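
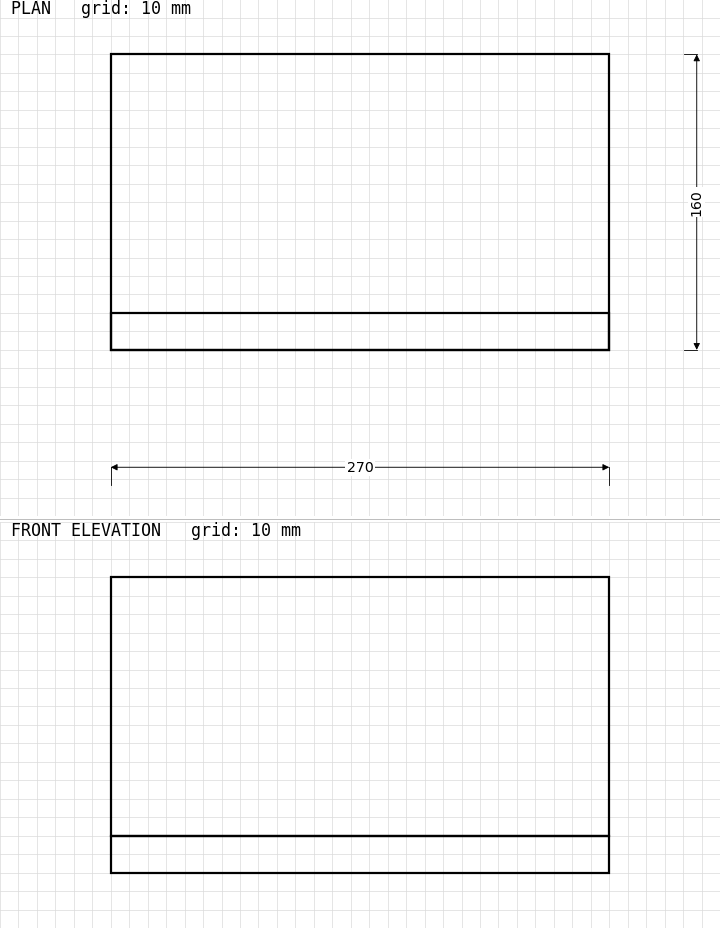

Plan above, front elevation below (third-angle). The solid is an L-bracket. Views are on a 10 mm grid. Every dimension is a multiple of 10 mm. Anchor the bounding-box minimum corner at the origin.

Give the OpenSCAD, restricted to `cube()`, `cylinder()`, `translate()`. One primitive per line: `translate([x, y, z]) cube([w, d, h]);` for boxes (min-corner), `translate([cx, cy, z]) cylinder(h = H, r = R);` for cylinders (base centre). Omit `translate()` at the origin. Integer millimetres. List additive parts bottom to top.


cube([270, 160, 20]);
translate([0, 0, 20]) cube([270, 20, 140]);


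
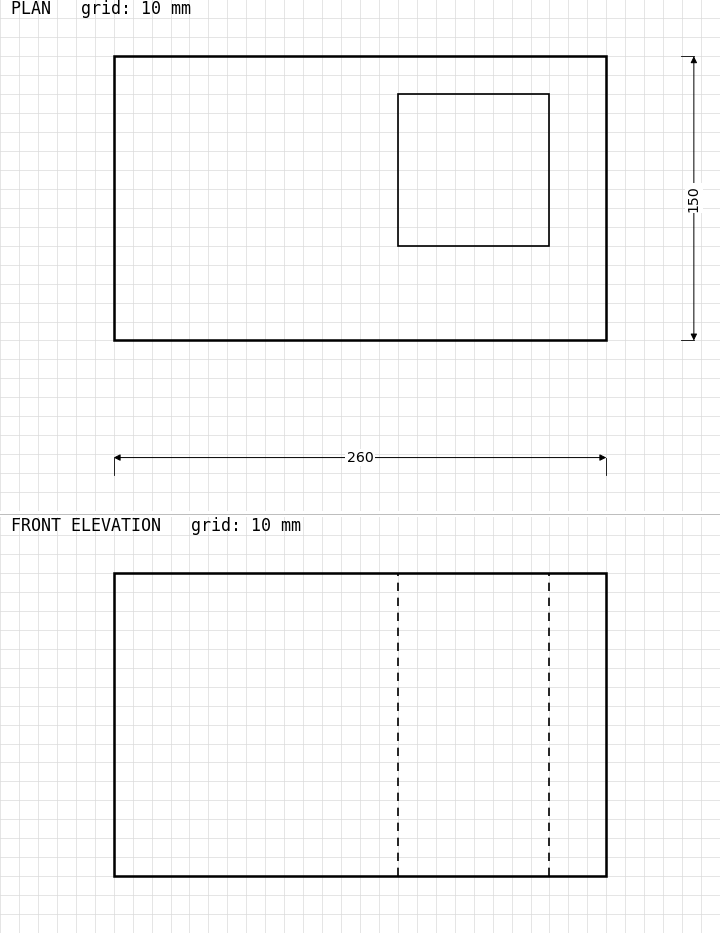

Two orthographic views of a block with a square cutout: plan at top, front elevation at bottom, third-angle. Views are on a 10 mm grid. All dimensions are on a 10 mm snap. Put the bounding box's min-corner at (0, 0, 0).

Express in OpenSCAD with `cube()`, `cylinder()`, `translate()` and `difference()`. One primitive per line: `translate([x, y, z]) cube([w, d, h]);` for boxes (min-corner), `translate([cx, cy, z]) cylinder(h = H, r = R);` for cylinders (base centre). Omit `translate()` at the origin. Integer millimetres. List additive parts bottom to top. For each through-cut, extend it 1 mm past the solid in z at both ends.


difference() {
  cube([260, 150, 160]);
  translate([150, 50, -1]) cube([80, 80, 162]);
}


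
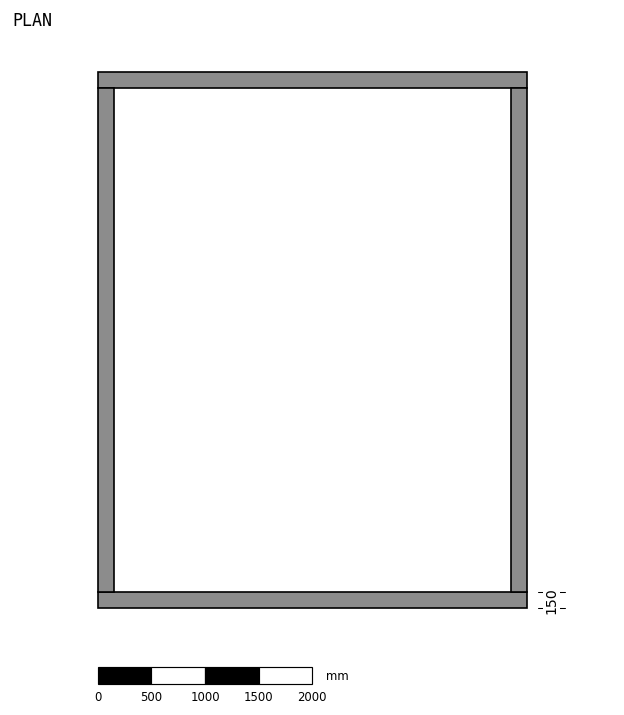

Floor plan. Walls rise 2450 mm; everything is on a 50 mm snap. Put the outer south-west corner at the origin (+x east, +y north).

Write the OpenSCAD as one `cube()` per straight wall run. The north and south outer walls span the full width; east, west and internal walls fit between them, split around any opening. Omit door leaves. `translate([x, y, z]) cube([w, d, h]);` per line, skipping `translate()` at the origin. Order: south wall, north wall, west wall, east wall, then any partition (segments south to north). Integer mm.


cube([4000, 150, 2450]);
translate([0, 4850, 0]) cube([4000, 150, 2450]);
translate([0, 150, 0]) cube([150, 4700, 2450]);
translate([3850, 150, 0]) cube([150, 4700, 2450]);


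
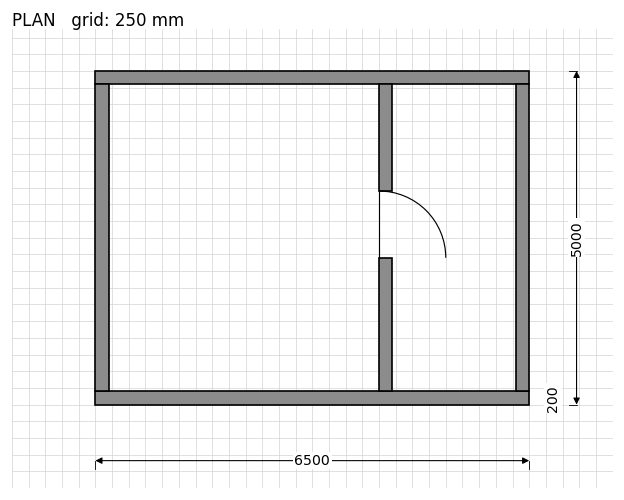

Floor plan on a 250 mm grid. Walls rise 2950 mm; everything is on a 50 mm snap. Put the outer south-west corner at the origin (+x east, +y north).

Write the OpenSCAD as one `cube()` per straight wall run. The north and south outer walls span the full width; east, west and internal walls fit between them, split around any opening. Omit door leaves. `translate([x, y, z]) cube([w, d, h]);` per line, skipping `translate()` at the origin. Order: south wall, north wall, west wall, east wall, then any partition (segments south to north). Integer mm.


cube([6500, 200, 2950]);
translate([0, 4800, 0]) cube([6500, 200, 2950]);
translate([0, 200, 0]) cube([200, 4600, 2950]);
translate([6300, 200, 0]) cube([200, 4600, 2950]);
translate([4250, 200, 0]) cube([200, 2000, 2950]);
translate([4250, 3200, 0]) cube([200, 1600, 2950]);


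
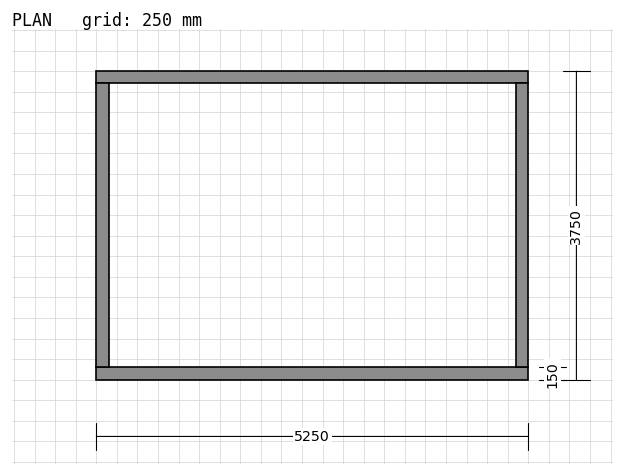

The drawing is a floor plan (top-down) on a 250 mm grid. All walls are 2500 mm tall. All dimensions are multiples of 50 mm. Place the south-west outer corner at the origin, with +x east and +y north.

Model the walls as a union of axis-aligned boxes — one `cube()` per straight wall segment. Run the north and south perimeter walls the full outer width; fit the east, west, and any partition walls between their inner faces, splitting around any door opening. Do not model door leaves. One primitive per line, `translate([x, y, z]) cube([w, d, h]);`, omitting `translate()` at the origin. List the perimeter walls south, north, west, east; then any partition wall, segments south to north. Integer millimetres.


cube([5250, 150, 2500]);
translate([0, 3600, 0]) cube([5250, 150, 2500]);
translate([0, 150, 0]) cube([150, 3450, 2500]);
translate([5100, 150, 0]) cube([150, 3450, 2500]);


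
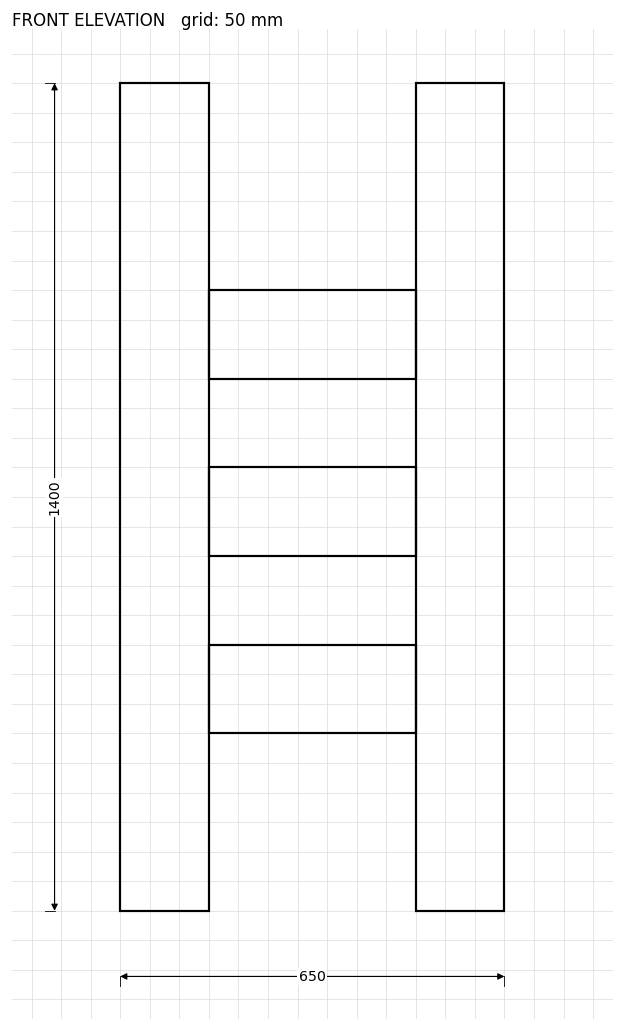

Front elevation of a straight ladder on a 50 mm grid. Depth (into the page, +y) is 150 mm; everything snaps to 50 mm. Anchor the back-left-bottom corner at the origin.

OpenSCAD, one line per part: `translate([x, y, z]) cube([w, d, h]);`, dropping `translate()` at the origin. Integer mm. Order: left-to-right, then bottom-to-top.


cube([150, 150, 1400]);
translate([150, 0, 300]) cube([350, 150, 150]);
translate([150, 0, 600]) cube([350, 150, 150]);
translate([150, 0, 900]) cube([350, 150, 150]);
translate([500, 0, 0]) cube([150, 150, 1400]);


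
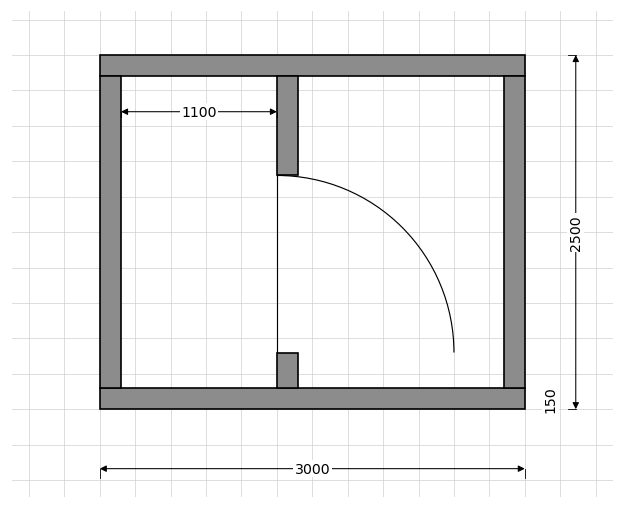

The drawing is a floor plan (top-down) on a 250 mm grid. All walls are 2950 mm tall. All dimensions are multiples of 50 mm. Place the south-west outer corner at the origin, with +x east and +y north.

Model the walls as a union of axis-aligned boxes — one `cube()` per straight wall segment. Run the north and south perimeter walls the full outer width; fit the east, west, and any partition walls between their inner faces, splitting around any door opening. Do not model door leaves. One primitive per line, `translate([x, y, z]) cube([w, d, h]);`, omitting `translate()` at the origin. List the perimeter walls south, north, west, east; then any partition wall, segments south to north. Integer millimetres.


cube([3000, 150, 2950]);
translate([0, 2350, 0]) cube([3000, 150, 2950]);
translate([0, 150, 0]) cube([150, 2200, 2950]);
translate([2850, 150, 0]) cube([150, 2200, 2950]);
translate([1250, 150, 0]) cube([150, 250, 2950]);
translate([1250, 1650, 0]) cube([150, 700, 2950]);


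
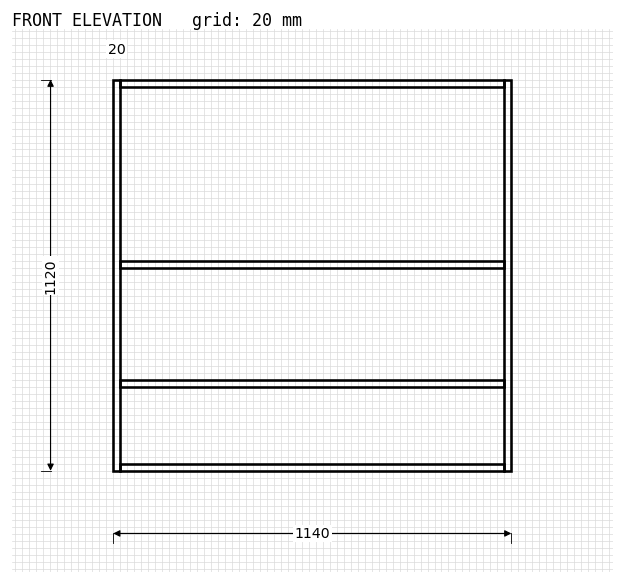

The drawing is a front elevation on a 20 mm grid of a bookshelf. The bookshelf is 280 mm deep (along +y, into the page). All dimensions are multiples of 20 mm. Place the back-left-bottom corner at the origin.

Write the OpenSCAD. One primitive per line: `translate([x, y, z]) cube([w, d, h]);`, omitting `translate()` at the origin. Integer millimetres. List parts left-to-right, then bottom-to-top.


cube([20, 280, 1120]);
translate([20, 0, 0]) cube([1100, 280, 20]);
translate([20, 0, 240]) cube([1100, 280, 20]);
translate([20, 0, 580]) cube([1100, 280, 20]);
translate([20, 0, 1100]) cube([1100, 280, 20]);
translate([1120, 0, 0]) cube([20, 280, 1120]);


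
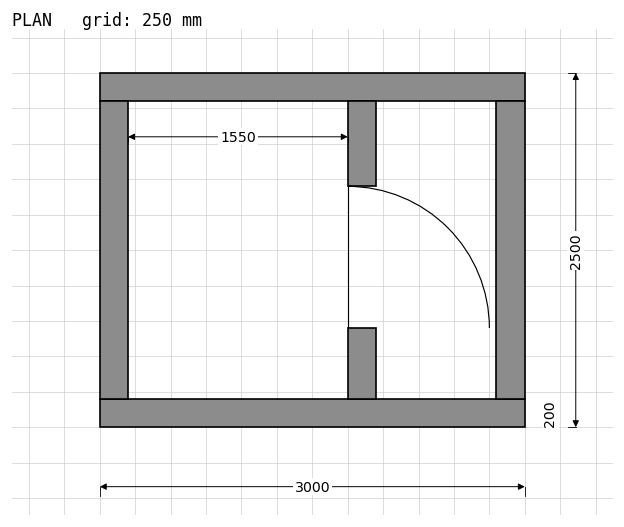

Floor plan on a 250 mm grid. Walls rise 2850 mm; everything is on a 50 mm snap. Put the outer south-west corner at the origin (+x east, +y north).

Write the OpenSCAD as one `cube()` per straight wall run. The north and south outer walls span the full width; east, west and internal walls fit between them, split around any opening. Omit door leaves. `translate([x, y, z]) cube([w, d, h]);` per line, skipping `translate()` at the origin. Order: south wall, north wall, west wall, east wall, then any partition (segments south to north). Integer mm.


cube([3000, 200, 2850]);
translate([0, 2300, 0]) cube([3000, 200, 2850]);
translate([0, 200, 0]) cube([200, 2100, 2850]);
translate([2800, 200, 0]) cube([200, 2100, 2850]);
translate([1750, 200, 0]) cube([200, 500, 2850]);
translate([1750, 1700, 0]) cube([200, 600, 2850]);


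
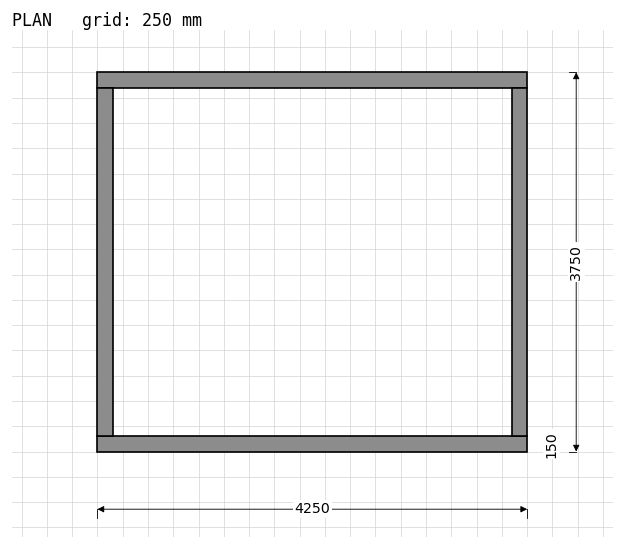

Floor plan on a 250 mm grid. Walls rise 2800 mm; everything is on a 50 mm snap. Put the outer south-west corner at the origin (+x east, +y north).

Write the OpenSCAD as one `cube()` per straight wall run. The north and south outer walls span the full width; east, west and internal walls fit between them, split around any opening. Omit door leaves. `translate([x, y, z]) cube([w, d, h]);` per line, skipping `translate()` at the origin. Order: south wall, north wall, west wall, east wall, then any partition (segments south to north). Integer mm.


cube([4250, 150, 2800]);
translate([0, 3600, 0]) cube([4250, 150, 2800]);
translate([0, 150, 0]) cube([150, 3450, 2800]);
translate([4100, 150, 0]) cube([150, 3450, 2800]);


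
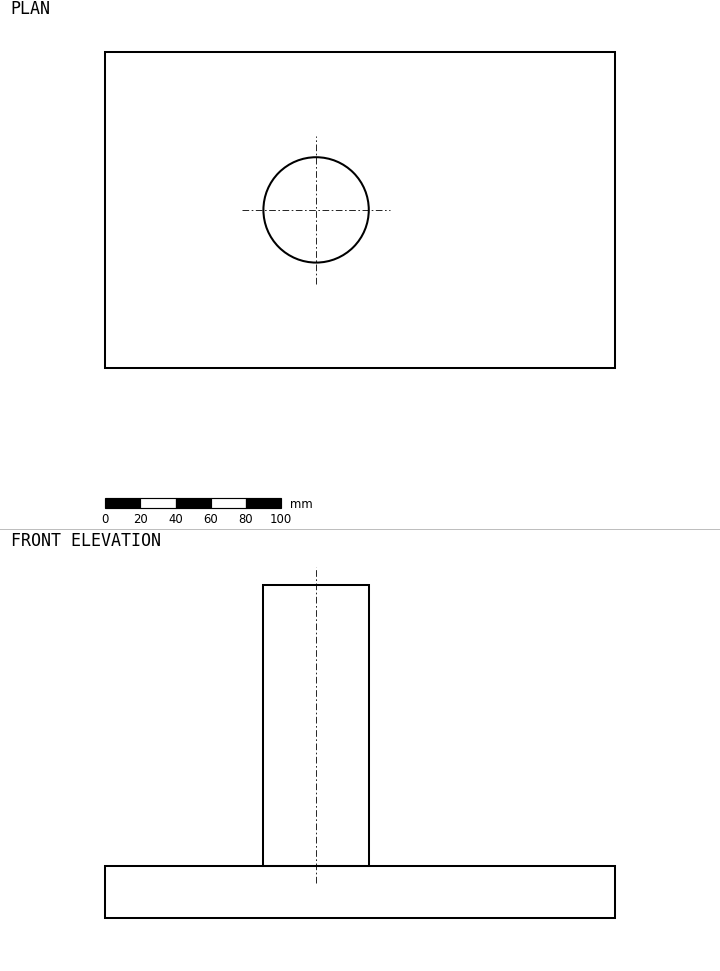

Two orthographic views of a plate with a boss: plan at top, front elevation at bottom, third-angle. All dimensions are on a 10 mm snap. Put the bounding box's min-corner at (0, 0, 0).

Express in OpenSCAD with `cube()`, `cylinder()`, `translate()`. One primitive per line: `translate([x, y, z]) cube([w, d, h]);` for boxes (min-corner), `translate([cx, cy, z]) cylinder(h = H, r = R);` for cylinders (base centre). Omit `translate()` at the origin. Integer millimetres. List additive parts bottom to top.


cube([290, 180, 30]);
translate([120, 90, 30]) cylinder(h = 160, r = 30);


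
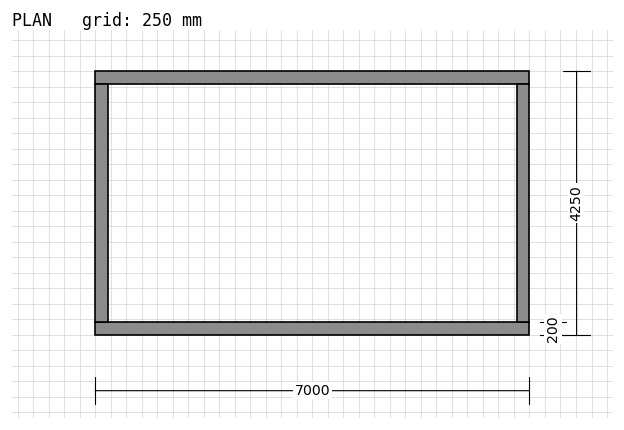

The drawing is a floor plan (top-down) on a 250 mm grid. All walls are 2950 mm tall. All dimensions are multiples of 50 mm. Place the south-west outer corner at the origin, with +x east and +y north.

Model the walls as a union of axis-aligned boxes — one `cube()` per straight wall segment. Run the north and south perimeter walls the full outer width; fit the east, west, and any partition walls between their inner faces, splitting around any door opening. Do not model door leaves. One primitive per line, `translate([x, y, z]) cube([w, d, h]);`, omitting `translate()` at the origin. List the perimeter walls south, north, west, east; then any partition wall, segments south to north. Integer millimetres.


cube([7000, 200, 2950]);
translate([0, 4050, 0]) cube([7000, 200, 2950]);
translate([0, 200, 0]) cube([200, 3850, 2950]);
translate([6800, 200, 0]) cube([200, 3850, 2950]);


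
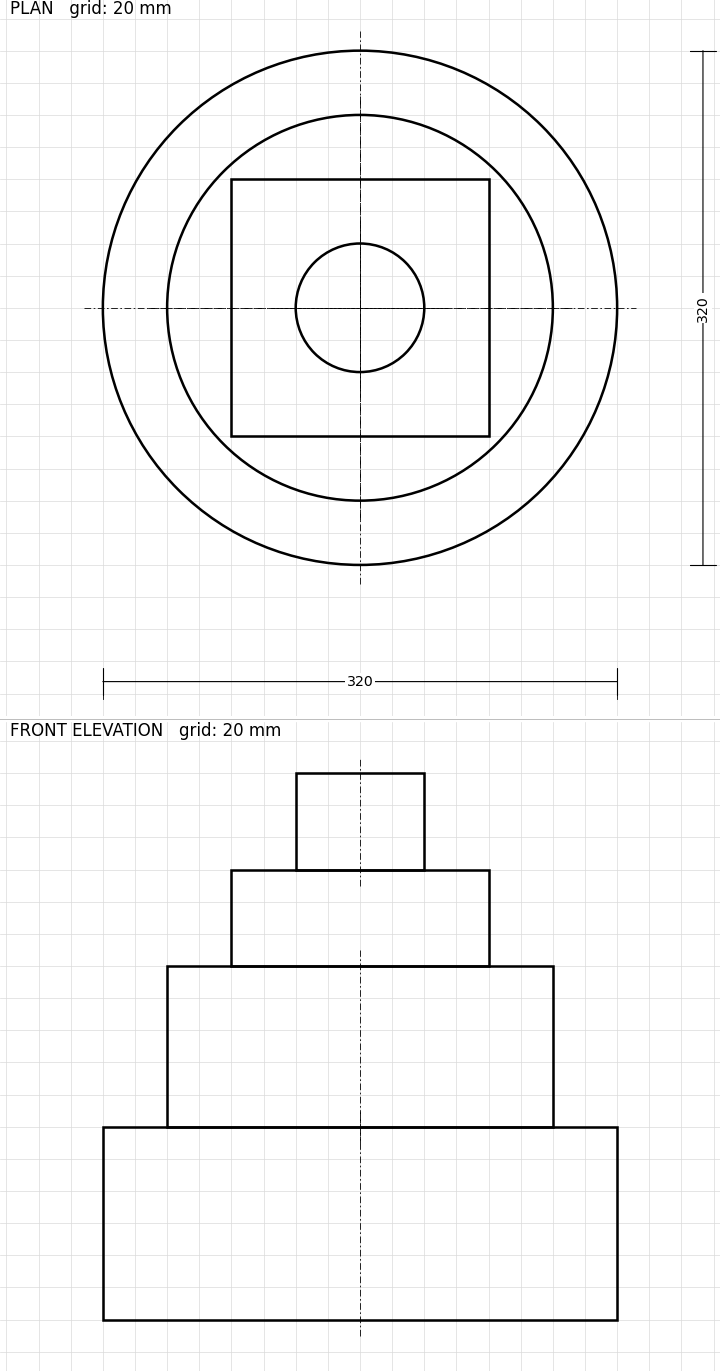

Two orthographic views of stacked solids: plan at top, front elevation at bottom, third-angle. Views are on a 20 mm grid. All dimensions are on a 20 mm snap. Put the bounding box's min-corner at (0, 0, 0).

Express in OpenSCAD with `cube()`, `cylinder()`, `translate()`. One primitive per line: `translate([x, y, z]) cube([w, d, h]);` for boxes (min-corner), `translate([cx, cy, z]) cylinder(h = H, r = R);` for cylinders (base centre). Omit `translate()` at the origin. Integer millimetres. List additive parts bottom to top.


translate([160, 160, 0]) cylinder(h = 120, r = 160);
translate([160, 160, 120]) cylinder(h = 100, r = 120);
translate([80, 80, 220]) cube([160, 160, 60]);
translate([160, 160, 280]) cylinder(h = 60, r = 40);


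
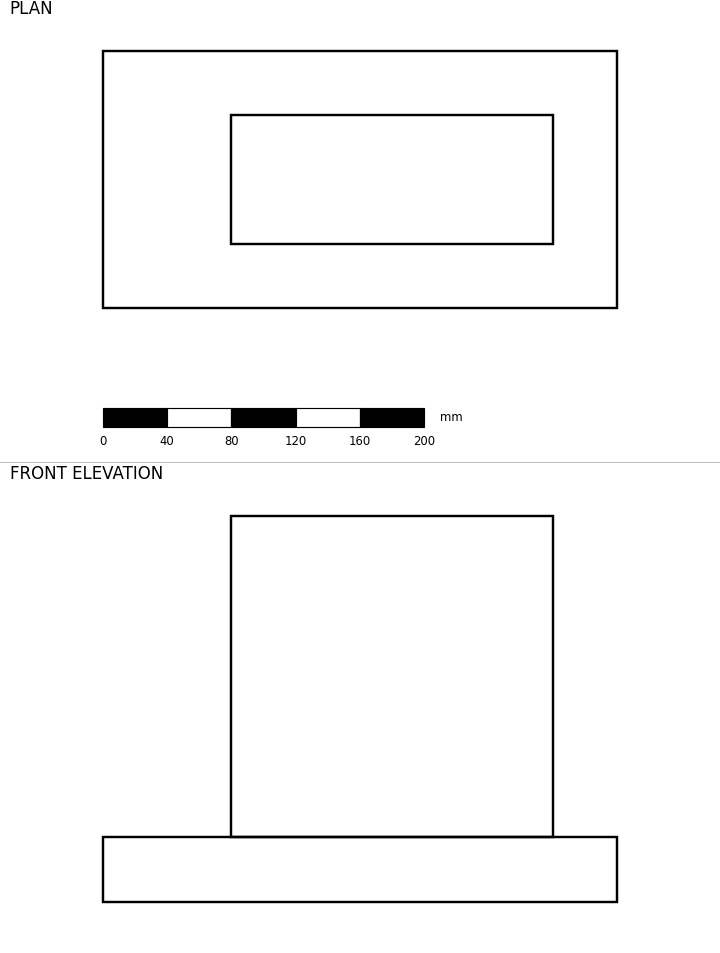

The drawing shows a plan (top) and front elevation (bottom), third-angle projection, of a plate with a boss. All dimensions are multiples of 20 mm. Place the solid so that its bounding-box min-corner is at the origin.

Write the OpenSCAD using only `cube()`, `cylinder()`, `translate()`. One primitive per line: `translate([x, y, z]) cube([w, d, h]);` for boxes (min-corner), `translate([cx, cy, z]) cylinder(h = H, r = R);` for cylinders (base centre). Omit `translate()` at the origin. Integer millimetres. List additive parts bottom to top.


cube([320, 160, 40]);
translate([80, 40, 40]) cube([200, 80, 200]);


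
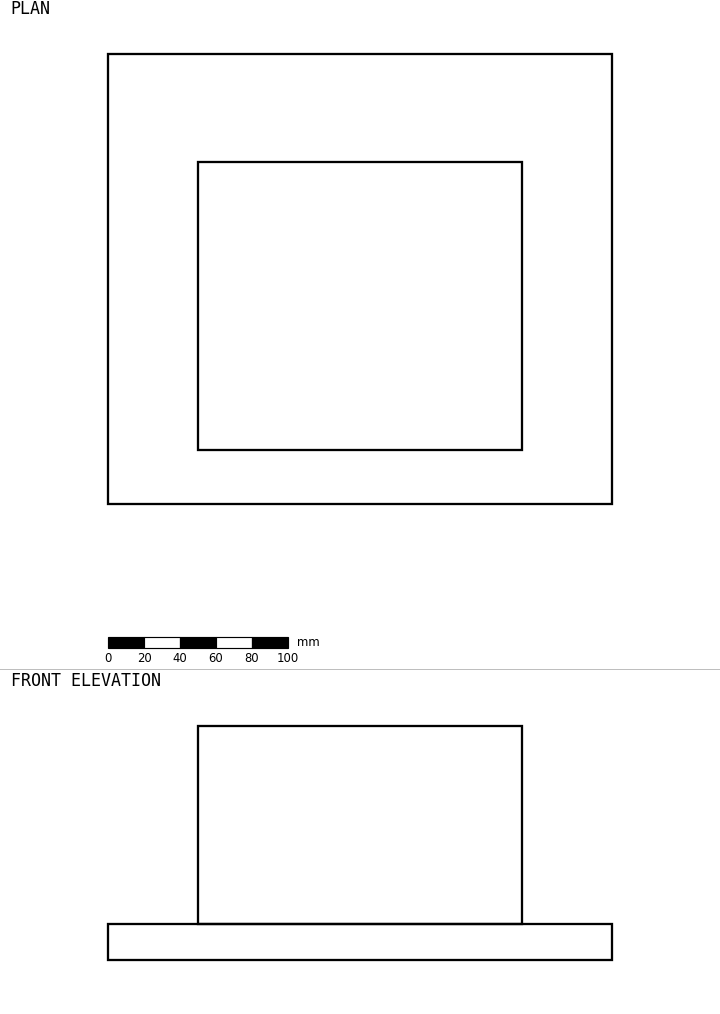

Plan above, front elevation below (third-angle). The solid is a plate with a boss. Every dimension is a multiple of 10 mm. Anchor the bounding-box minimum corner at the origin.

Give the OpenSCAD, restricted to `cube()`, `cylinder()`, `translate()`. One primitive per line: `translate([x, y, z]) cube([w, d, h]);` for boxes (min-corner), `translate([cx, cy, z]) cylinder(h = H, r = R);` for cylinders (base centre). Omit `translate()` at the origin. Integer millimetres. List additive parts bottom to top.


cube([280, 250, 20]);
translate([50, 30, 20]) cube([180, 160, 110]);


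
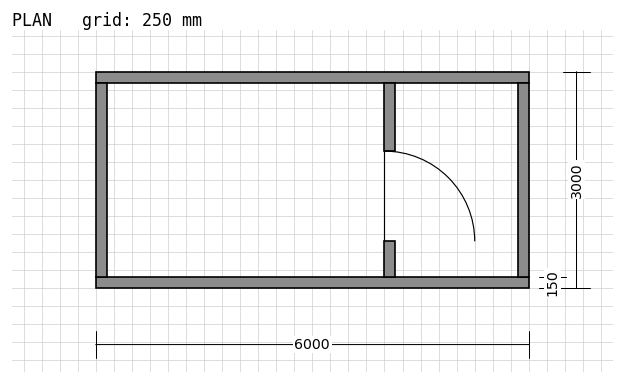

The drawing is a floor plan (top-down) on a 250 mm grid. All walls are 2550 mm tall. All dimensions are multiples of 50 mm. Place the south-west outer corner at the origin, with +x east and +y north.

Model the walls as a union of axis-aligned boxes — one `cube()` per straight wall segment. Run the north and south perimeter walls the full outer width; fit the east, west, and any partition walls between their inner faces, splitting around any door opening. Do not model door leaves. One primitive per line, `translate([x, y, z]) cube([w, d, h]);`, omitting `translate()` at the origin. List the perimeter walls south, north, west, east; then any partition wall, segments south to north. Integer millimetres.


cube([6000, 150, 2550]);
translate([0, 2850, 0]) cube([6000, 150, 2550]);
translate([0, 150, 0]) cube([150, 2700, 2550]);
translate([5850, 150, 0]) cube([150, 2700, 2550]);
translate([4000, 150, 0]) cube([150, 500, 2550]);
translate([4000, 1900, 0]) cube([150, 950, 2550]);


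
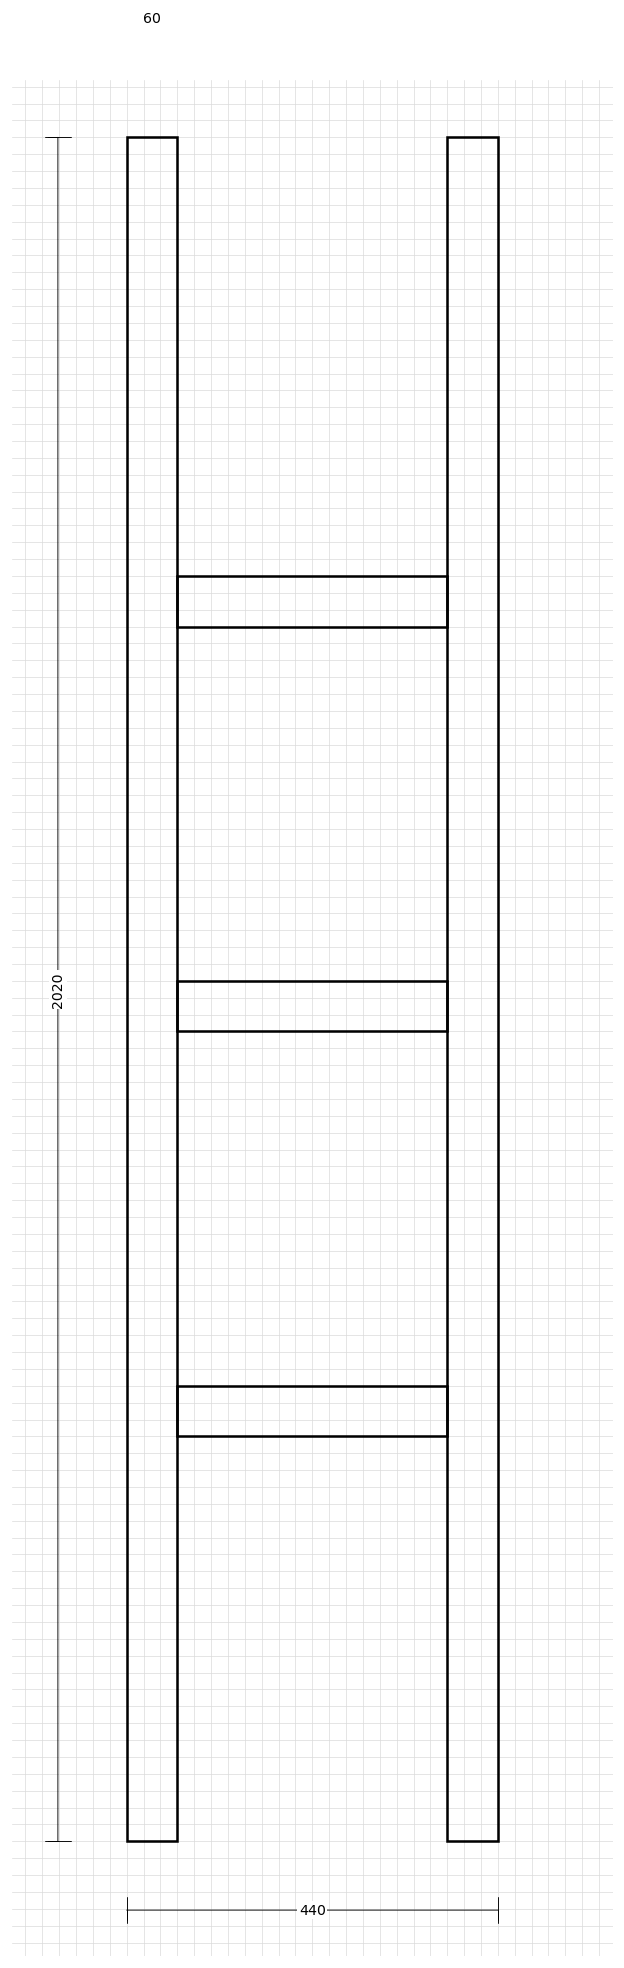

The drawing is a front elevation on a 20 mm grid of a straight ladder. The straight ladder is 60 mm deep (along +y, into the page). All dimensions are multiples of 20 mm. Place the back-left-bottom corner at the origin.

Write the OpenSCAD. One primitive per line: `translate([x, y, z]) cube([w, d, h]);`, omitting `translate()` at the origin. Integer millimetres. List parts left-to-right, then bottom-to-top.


cube([60, 60, 2020]);
translate([60, 0, 480]) cube([320, 60, 60]);
translate([60, 0, 960]) cube([320, 60, 60]);
translate([60, 0, 1440]) cube([320, 60, 60]);
translate([380, 0, 0]) cube([60, 60, 2020]);


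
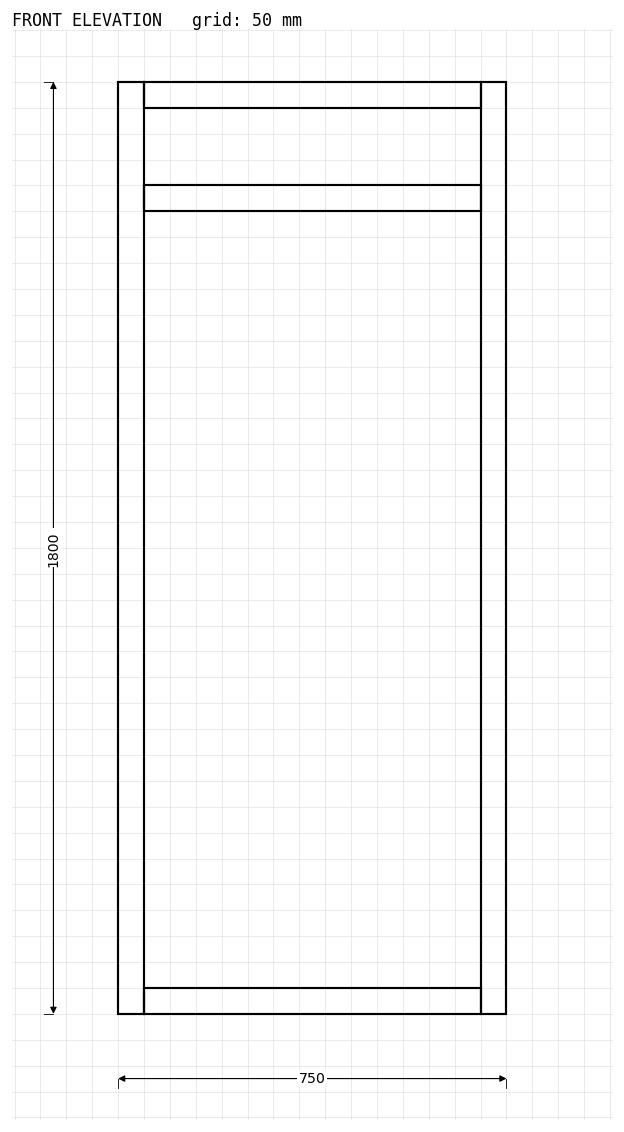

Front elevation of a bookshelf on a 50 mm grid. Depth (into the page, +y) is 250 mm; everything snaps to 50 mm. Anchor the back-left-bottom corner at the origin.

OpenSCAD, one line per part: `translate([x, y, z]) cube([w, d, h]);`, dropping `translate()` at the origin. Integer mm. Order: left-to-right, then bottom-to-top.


cube([50, 250, 1800]);
translate([50, 0, 0]) cube([650, 250, 50]);
translate([50, 0, 1550]) cube([650, 250, 50]);
translate([50, 0, 1750]) cube([650, 250, 50]);
translate([700, 0, 0]) cube([50, 250, 1800]);


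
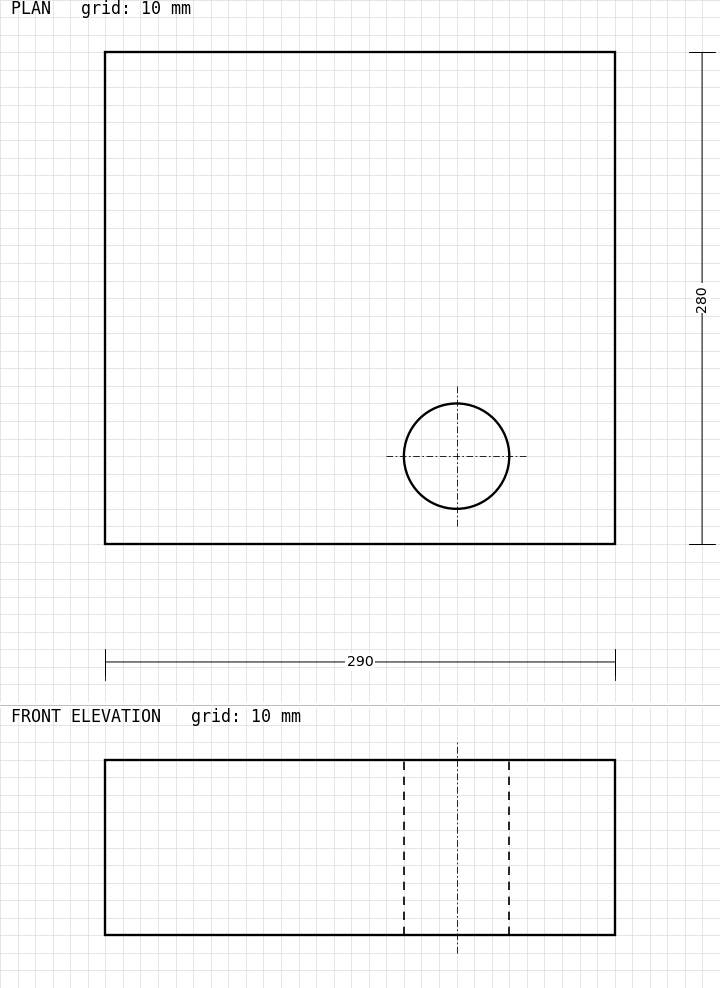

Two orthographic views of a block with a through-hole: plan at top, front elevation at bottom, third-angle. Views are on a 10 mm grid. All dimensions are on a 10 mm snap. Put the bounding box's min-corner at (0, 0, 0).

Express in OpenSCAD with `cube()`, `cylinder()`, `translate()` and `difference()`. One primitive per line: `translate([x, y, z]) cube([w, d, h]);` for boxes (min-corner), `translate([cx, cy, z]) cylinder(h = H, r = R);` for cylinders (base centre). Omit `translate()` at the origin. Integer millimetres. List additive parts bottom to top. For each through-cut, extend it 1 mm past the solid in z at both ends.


difference() {
  cube([290, 280, 100]);
  translate([200, 50, -1]) cylinder(h = 102, r = 30);
}


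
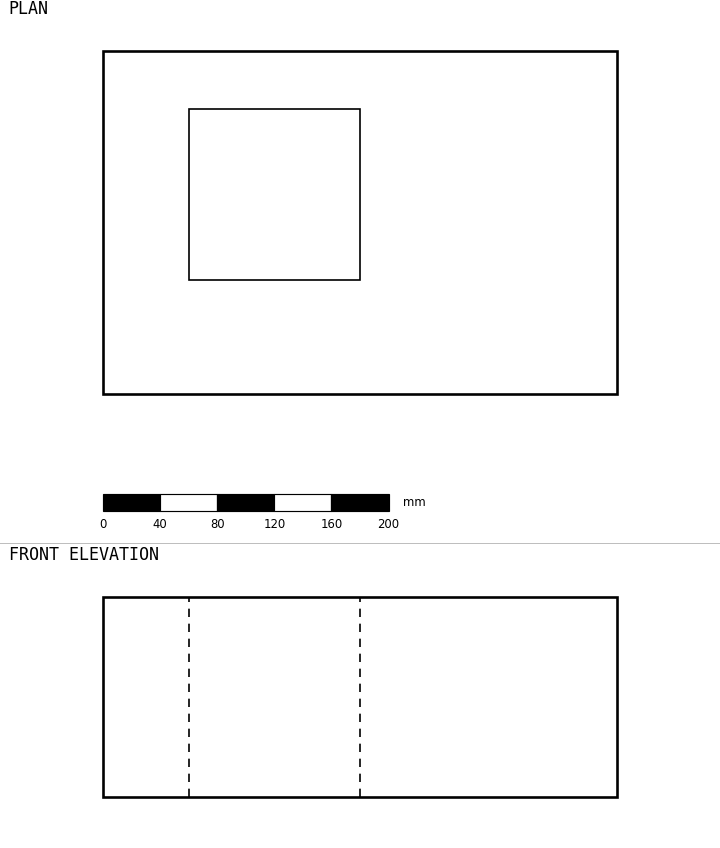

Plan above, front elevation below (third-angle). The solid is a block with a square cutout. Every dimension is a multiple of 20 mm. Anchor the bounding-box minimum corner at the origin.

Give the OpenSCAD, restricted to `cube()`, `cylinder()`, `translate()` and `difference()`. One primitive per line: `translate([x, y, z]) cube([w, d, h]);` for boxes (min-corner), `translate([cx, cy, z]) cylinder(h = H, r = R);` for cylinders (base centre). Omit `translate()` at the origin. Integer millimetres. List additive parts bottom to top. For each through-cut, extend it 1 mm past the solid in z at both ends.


difference() {
  cube([360, 240, 140]);
  translate([60, 80, -1]) cube([120, 120, 142]);
}


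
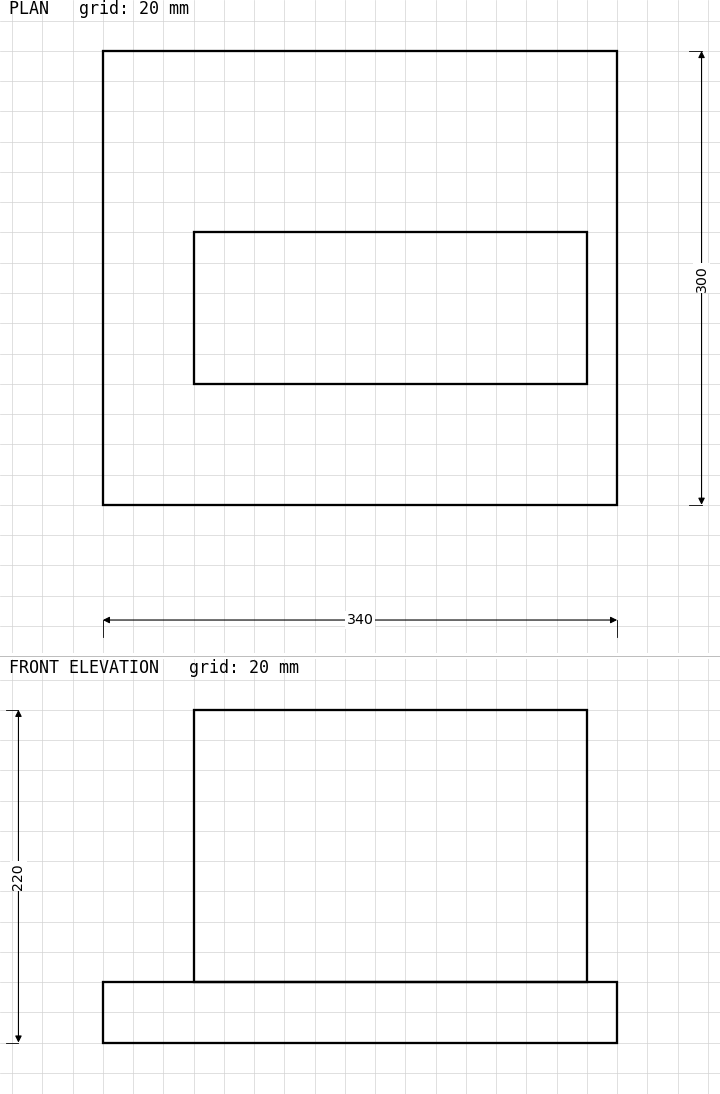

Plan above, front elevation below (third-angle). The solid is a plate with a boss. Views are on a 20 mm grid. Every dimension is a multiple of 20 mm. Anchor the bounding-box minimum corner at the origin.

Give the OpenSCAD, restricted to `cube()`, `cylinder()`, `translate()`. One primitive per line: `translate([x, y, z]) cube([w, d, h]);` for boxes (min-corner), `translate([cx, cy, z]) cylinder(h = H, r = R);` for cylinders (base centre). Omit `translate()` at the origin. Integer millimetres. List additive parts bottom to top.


cube([340, 300, 40]);
translate([60, 80, 40]) cube([260, 100, 180]);


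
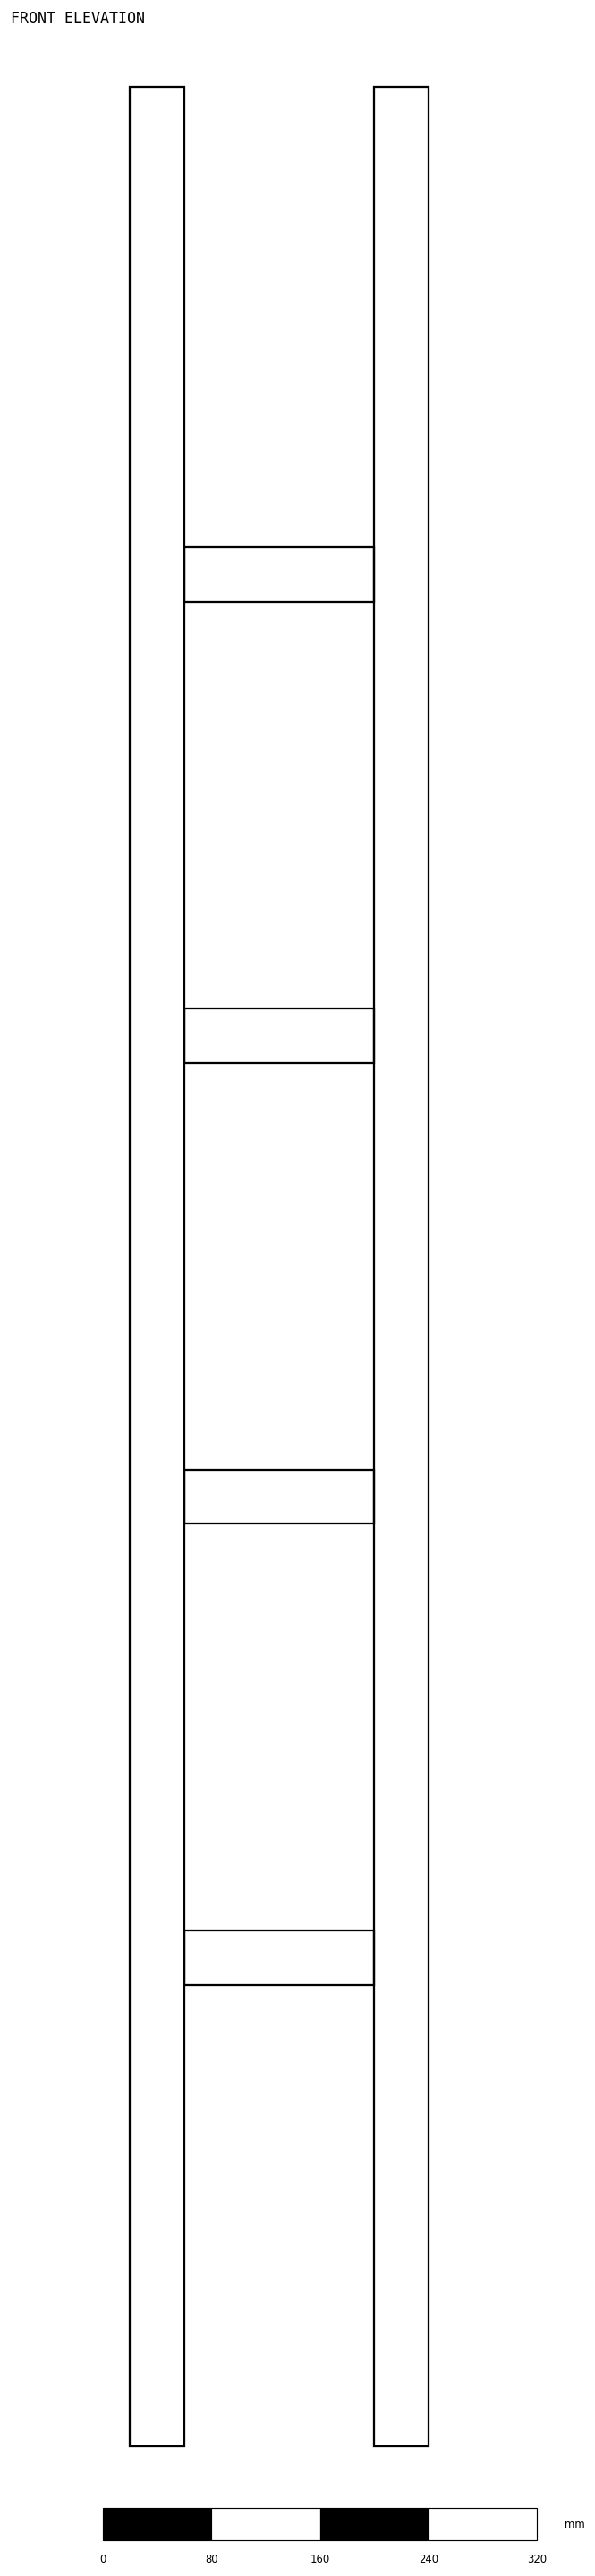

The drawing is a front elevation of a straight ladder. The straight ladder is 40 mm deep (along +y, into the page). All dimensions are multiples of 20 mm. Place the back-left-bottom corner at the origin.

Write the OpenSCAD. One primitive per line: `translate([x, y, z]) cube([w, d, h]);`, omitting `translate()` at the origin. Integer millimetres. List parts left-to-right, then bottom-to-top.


cube([40, 40, 1740]);
translate([40, 0, 340]) cube([140, 40, 40]);
translate([40, 0, 680]) cube([140, 40, 40]);
translate([40, 0, 1020]) cube([140, 40, 40]);
translate([40, 0, 1360]) cube([140, 40, 40]);
translate([180, 0, 0]) cube([40, 40, 1740]);


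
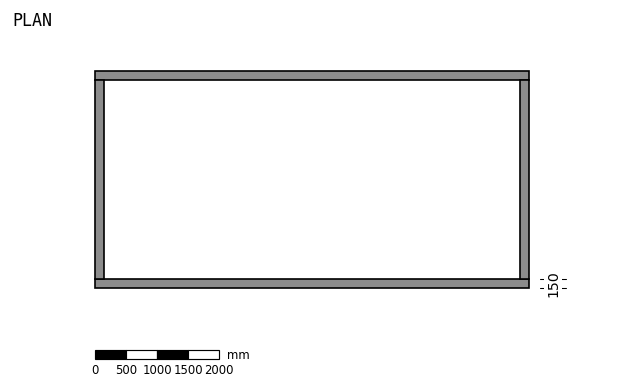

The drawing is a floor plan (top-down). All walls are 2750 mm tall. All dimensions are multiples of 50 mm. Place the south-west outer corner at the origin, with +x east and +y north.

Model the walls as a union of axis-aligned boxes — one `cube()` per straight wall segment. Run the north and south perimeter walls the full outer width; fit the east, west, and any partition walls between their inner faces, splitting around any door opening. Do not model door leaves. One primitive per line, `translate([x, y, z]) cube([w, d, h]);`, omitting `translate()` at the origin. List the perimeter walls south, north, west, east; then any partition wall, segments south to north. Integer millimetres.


cube([7000, 150, 2750]);
translate([0, 3350, 0]) cube([7000, 150, 2750]);
translate([0, 150, 0]) cube([150, 3200, 2750]);
translate([6850, 150, 0]) cube([150, 3200, 2750]);


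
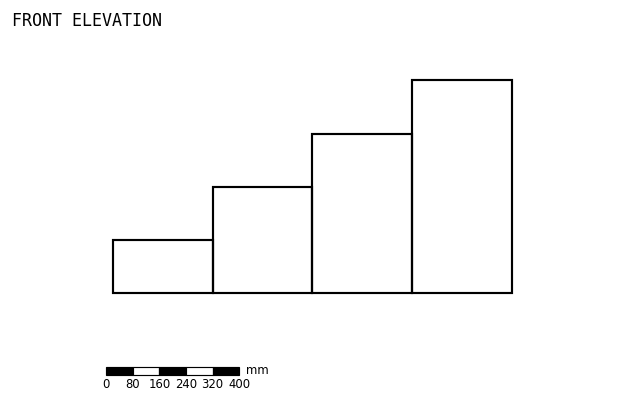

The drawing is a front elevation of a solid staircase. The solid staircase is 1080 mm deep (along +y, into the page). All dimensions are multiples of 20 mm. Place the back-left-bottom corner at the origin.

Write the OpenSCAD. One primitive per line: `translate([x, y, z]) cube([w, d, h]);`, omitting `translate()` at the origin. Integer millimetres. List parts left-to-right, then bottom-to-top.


cube([300, 1080, 160]);
translate([300, 0, 0]) cube([300, 1080, 320]);
translate([600, 0, 0]) cube([300, 1080, 480]);
translate([900, 0, 0]) cube([300, 1080, 640]);


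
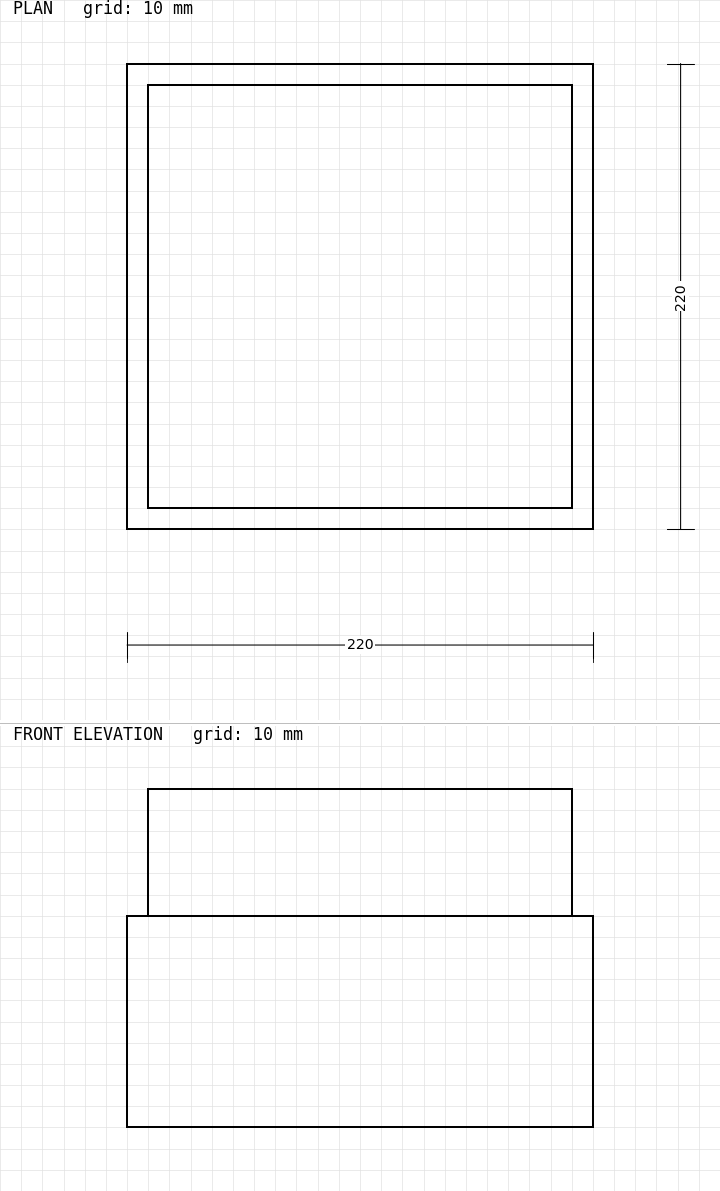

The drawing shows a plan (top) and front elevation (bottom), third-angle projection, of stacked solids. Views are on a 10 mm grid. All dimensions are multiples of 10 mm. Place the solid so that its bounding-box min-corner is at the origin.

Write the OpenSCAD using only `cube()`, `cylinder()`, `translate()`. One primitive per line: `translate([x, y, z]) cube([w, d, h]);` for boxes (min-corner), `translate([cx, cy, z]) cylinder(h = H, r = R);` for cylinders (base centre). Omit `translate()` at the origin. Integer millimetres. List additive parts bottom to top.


cube([220, 220, 100]);
translate([10, 10, 100]) cube([200, 200, 60]);


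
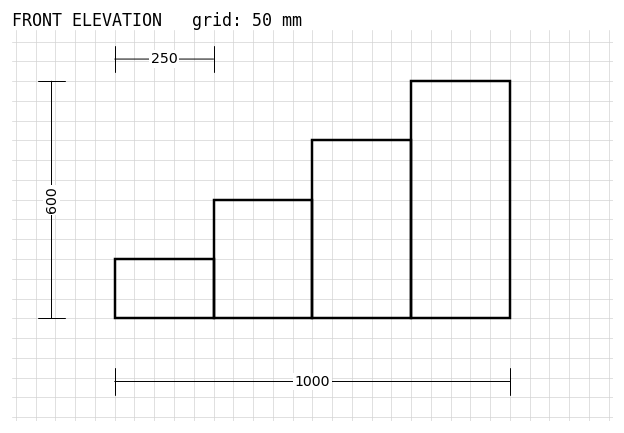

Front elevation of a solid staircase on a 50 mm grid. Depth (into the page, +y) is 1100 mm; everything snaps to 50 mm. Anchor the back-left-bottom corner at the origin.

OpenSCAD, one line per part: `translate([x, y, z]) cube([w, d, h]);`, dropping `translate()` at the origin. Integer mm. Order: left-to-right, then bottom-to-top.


cube([250, 1100, 150]);
translate([250, 0, 0]) cube([250, 1100, 300]);
translate([500, 0, 0]) cube([250, 1100, 450]);
translate([750, 0, 0]) cube([250, 1100, 600]);


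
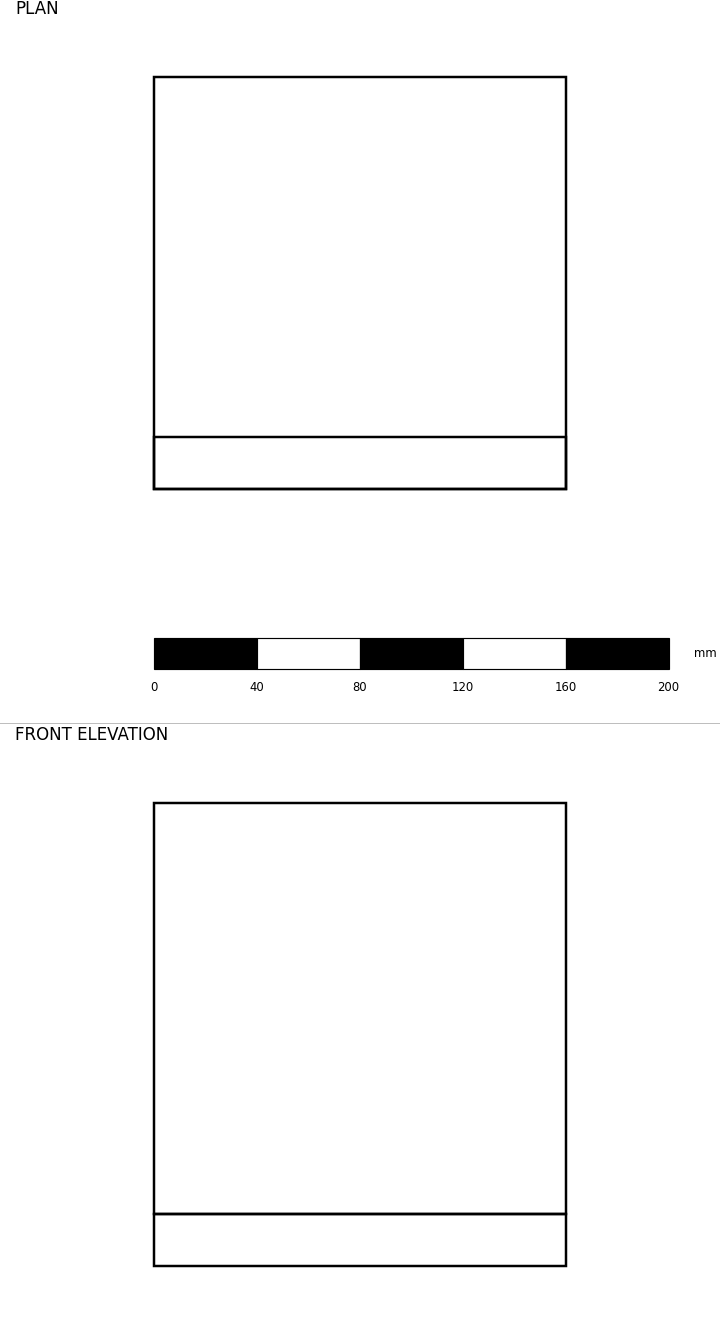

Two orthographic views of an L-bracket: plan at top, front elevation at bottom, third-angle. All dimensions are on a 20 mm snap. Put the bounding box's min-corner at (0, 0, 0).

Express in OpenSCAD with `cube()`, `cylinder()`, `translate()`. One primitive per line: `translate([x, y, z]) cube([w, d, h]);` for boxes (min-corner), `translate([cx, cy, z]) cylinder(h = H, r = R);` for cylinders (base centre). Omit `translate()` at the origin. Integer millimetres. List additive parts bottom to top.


cube([160, 160, 20]);
translate([0, 0, 20]) cube([160, 20, 160]);


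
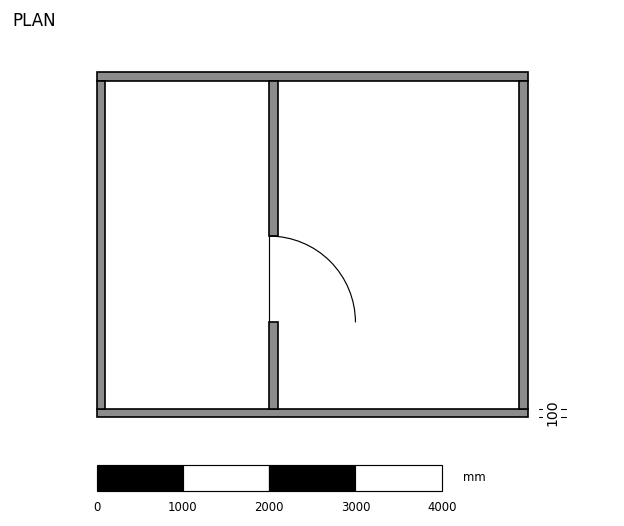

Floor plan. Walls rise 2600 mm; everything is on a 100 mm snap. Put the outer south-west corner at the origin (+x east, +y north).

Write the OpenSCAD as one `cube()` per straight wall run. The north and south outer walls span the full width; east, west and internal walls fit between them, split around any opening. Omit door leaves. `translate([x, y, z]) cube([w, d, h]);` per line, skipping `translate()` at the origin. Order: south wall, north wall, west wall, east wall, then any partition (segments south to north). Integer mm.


cube([5000, 100, 2600]);
translate([0, 3900, 0]) cube([5000, 100, 2600]);
translate([0, 100, 0]) cube([100, 3800, 2600]);
translate([4900, 100, 0]) cube([100, 3800, 2600]);
translate([2000, 100, 0]) cube([100, 1000, 2600]);
translate([2000, 2100, 0]) cube([100, 1800, 2600]);


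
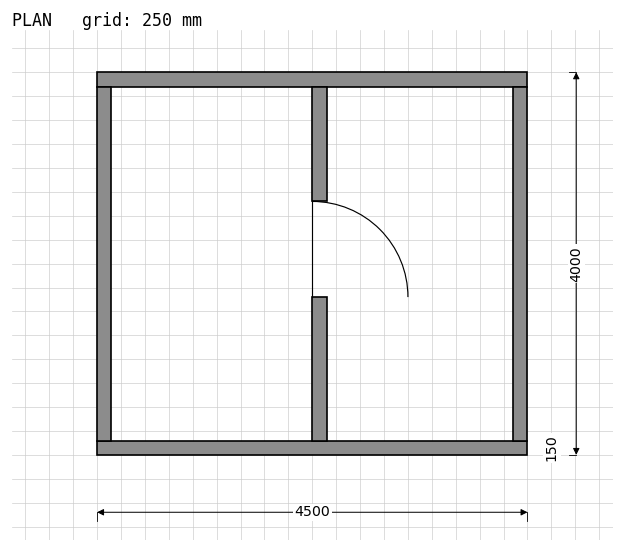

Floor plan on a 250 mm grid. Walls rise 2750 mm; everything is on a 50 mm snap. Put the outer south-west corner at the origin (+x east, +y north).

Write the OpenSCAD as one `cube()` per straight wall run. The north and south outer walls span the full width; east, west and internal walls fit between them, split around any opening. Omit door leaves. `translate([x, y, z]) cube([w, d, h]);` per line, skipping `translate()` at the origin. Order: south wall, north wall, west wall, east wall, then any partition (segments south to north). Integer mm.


cube([4500, 150, 2750]);
translate([0, 3850, 0]) cube([4500, 150, 2750]);
translate([0, 150, 0]) cube([150, 3700, 2750]);
translate([4350, 150, 0]) cube([150, 3700, 2750]);
translate([2250, 150, 0]) cube([150, 1500, 2750]);
translate([2250, 2650, 0]) cube([150, 1200, 2750]);


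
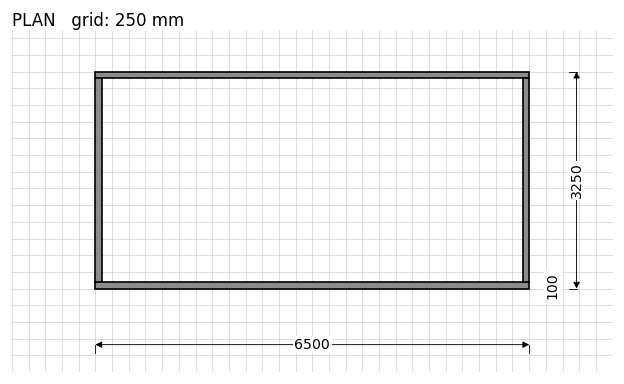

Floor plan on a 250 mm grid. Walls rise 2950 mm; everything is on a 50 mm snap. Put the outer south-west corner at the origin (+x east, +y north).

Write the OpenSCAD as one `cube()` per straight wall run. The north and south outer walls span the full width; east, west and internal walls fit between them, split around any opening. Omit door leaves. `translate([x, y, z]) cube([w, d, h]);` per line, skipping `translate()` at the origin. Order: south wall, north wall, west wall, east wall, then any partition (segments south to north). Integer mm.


cube([6500, 100, 2950]);
translate([0, 3150, 0]) cube([6500, 100, 2950]);
translate([0, 100, 0]) cube([100, 3050, 2950]);
translate([6400, 100, 0]) cube([100, 3050, 2950]);


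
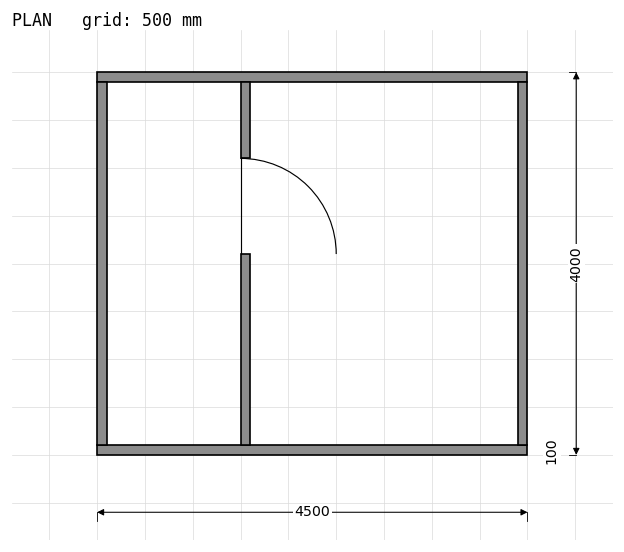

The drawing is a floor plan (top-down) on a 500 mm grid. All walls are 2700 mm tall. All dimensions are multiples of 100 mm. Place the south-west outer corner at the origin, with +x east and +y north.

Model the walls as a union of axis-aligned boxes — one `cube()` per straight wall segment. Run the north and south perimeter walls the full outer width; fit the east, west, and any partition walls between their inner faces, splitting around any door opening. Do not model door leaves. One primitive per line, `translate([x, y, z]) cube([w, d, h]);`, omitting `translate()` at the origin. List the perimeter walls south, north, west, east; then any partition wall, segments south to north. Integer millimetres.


cube([4500, 100, 2700]);
translate([0, 3900, 0]) cube([4500, 100, 2700]);
translate([0, 100, 0]) cube([100, 3800, 2700]);
translate([4400, 100, 0]) cube([100, 3800, 2700]);
translate([1500, 100, 0]) cube([100, 2000, 2700]);
translate([1500, 3100, 0]) cube([100, 800, 2700]);


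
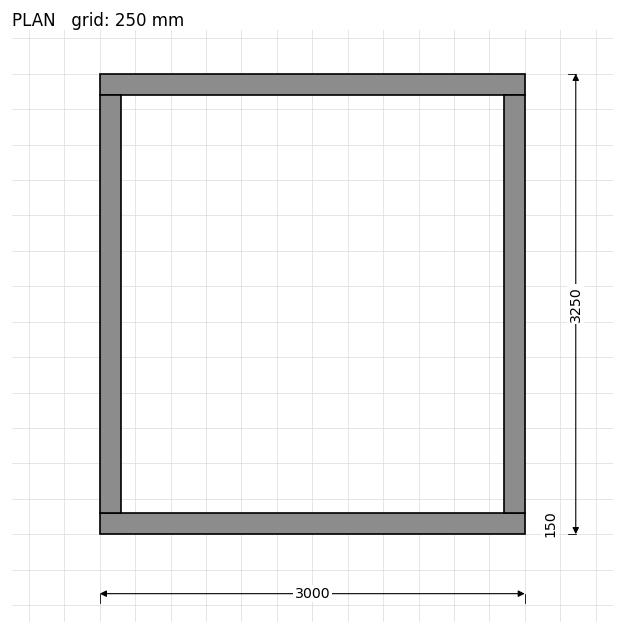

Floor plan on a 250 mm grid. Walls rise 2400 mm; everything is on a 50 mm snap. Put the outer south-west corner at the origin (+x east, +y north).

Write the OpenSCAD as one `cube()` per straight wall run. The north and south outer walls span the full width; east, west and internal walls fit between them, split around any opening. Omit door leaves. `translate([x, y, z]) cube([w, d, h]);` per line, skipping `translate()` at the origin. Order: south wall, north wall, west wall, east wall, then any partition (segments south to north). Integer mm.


cube([3000, 150, 2400]);
translate([0, 3100, 0]) cube([3000, 150, 2400]);
translate([0, 150, 0]) cube([150, 2950, 2400]);
translate([2850, 150, 0]) cube([150, 2950, 2400]);


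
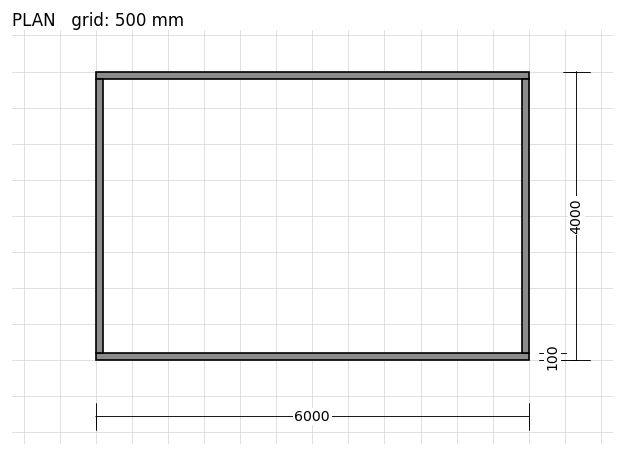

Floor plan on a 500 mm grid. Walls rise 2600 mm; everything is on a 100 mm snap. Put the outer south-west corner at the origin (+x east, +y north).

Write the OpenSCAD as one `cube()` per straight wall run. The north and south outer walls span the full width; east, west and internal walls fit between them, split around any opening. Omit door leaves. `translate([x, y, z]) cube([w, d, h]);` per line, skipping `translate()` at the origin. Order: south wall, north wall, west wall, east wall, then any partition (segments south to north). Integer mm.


cube([6000, 100, 2600]);
translate([0, 3900, 0]) cube([6000, 100, 2600]);
translate([0, 100, 0]) cube([100, 3800, 2600]);
translate([5900, 100, 0]) cube([100, 3800, 2600]);


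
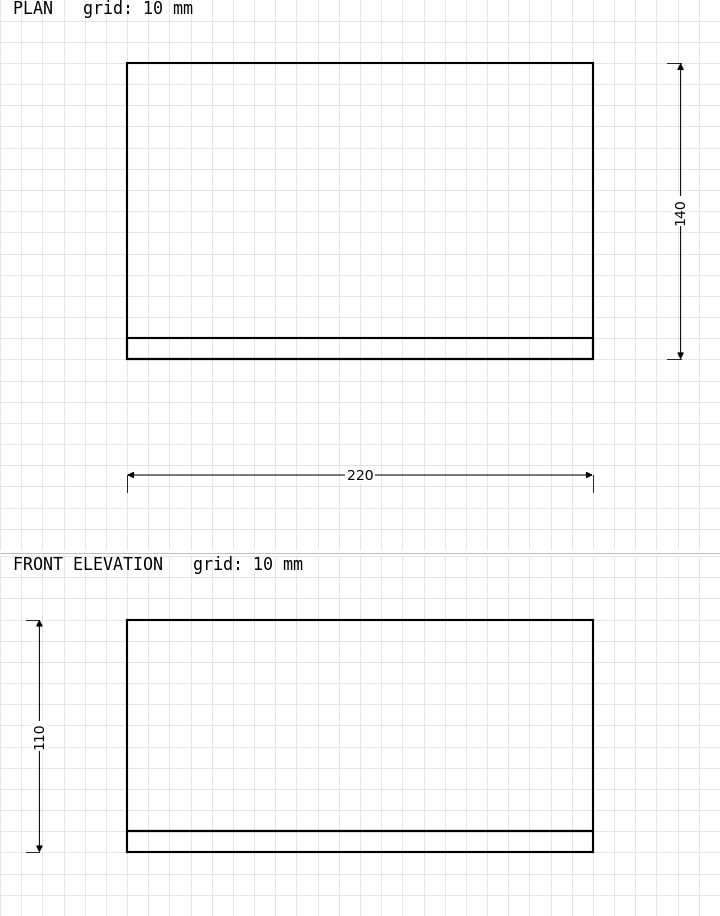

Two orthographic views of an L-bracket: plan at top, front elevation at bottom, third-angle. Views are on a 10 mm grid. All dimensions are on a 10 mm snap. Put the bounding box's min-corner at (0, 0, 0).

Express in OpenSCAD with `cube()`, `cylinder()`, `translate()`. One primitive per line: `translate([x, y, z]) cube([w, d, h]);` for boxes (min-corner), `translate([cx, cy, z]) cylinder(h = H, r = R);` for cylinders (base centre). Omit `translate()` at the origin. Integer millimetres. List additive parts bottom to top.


cube([220, 140, 10]);
translate([0, 0, 10]) cube([220, 10, 100]);


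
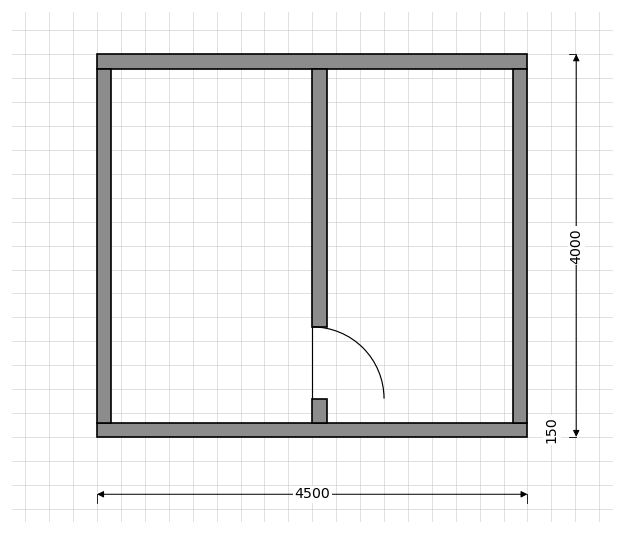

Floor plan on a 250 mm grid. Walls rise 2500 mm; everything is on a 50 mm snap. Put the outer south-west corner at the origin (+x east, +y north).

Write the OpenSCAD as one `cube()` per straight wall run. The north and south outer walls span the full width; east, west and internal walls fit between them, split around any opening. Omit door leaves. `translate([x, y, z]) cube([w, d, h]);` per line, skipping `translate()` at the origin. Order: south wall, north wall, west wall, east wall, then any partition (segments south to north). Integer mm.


cube([4500, 150, 2500]);
translate([0, 3850, 0]) cube([4500, 150, 2500]);
translate([0, 150, 0]) cube([150, 3700, 2500]);
translate([4350, 150, 0]) cube([150, 3700, 2500]);
translate([2250, 150, 0]) cube([150, 250, 2500]);
translate([2250, 1150, 0]) cube([150, 2700, 2500]);


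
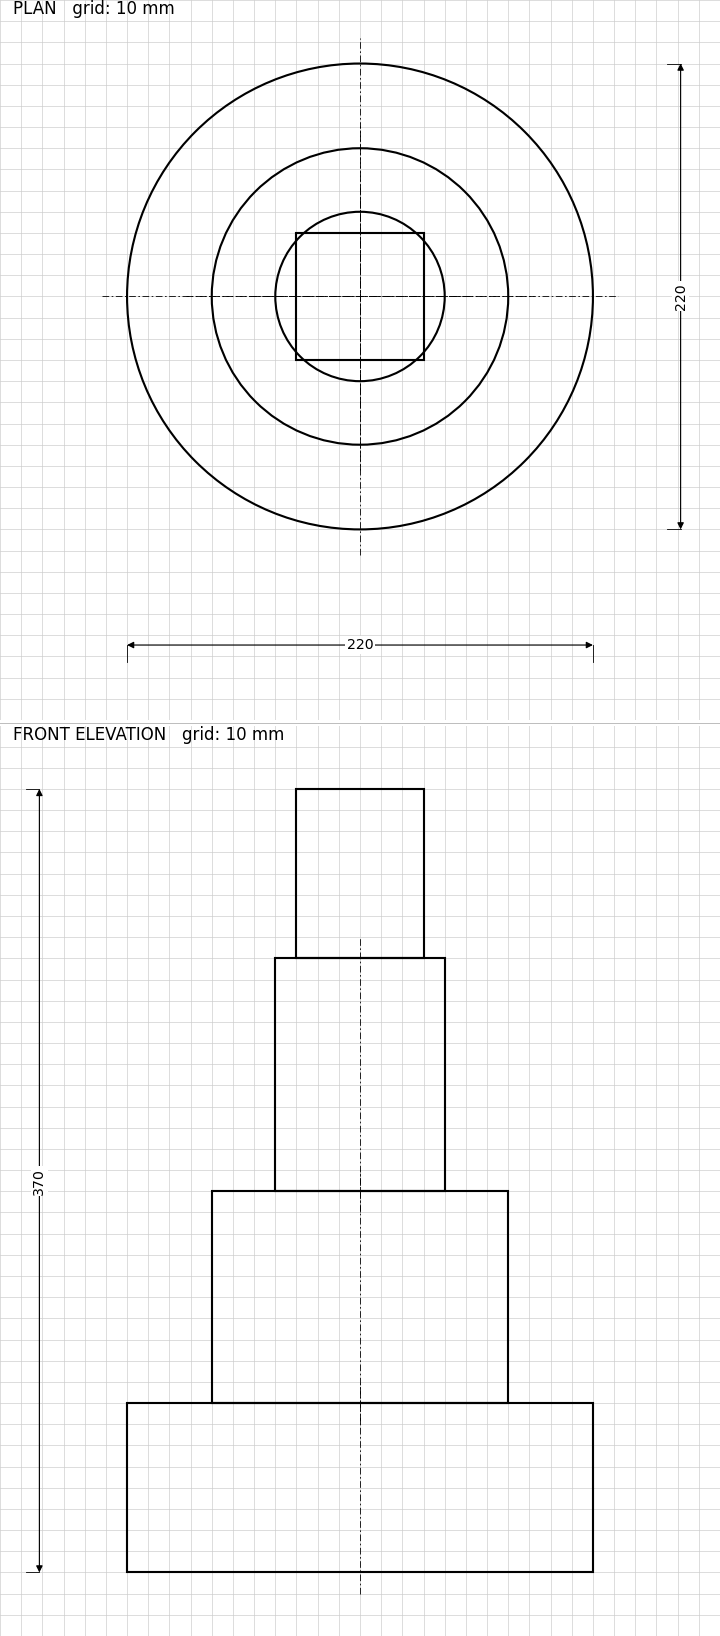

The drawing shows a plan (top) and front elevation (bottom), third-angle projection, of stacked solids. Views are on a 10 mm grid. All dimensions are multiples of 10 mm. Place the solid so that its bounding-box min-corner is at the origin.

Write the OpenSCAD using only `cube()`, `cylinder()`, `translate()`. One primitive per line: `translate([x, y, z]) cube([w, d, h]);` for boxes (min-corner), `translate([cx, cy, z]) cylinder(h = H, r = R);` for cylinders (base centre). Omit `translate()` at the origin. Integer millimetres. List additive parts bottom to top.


translate([110, 110, 0]) cylinder(h = 80, r = 110);
translate([110, 110, 80]) cylinder(h = 100, r = 70);
translate([110, 110, 180]) cylinder(h = 110, r = 40);
translate([80, 80, 290]) cube([60, 60, 80]);


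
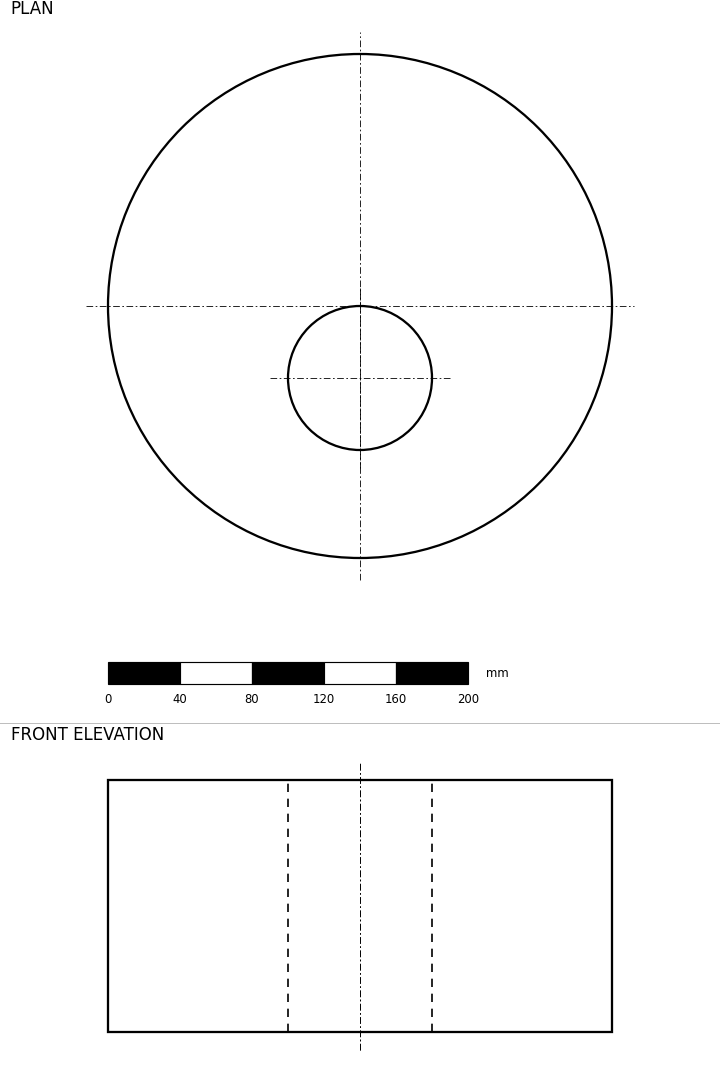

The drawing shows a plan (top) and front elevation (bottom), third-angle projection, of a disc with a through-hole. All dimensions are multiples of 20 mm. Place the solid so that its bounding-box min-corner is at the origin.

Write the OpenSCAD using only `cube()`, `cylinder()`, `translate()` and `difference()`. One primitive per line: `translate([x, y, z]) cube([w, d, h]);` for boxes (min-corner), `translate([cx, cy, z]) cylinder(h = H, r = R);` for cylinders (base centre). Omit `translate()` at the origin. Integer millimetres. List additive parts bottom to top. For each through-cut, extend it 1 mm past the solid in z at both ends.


difference() {
  translate([140, 140, 0]) cylinder(h = 140, r = 140);
  translate([140, 100, -1]) cylinder(h = 142, r = 40);
}


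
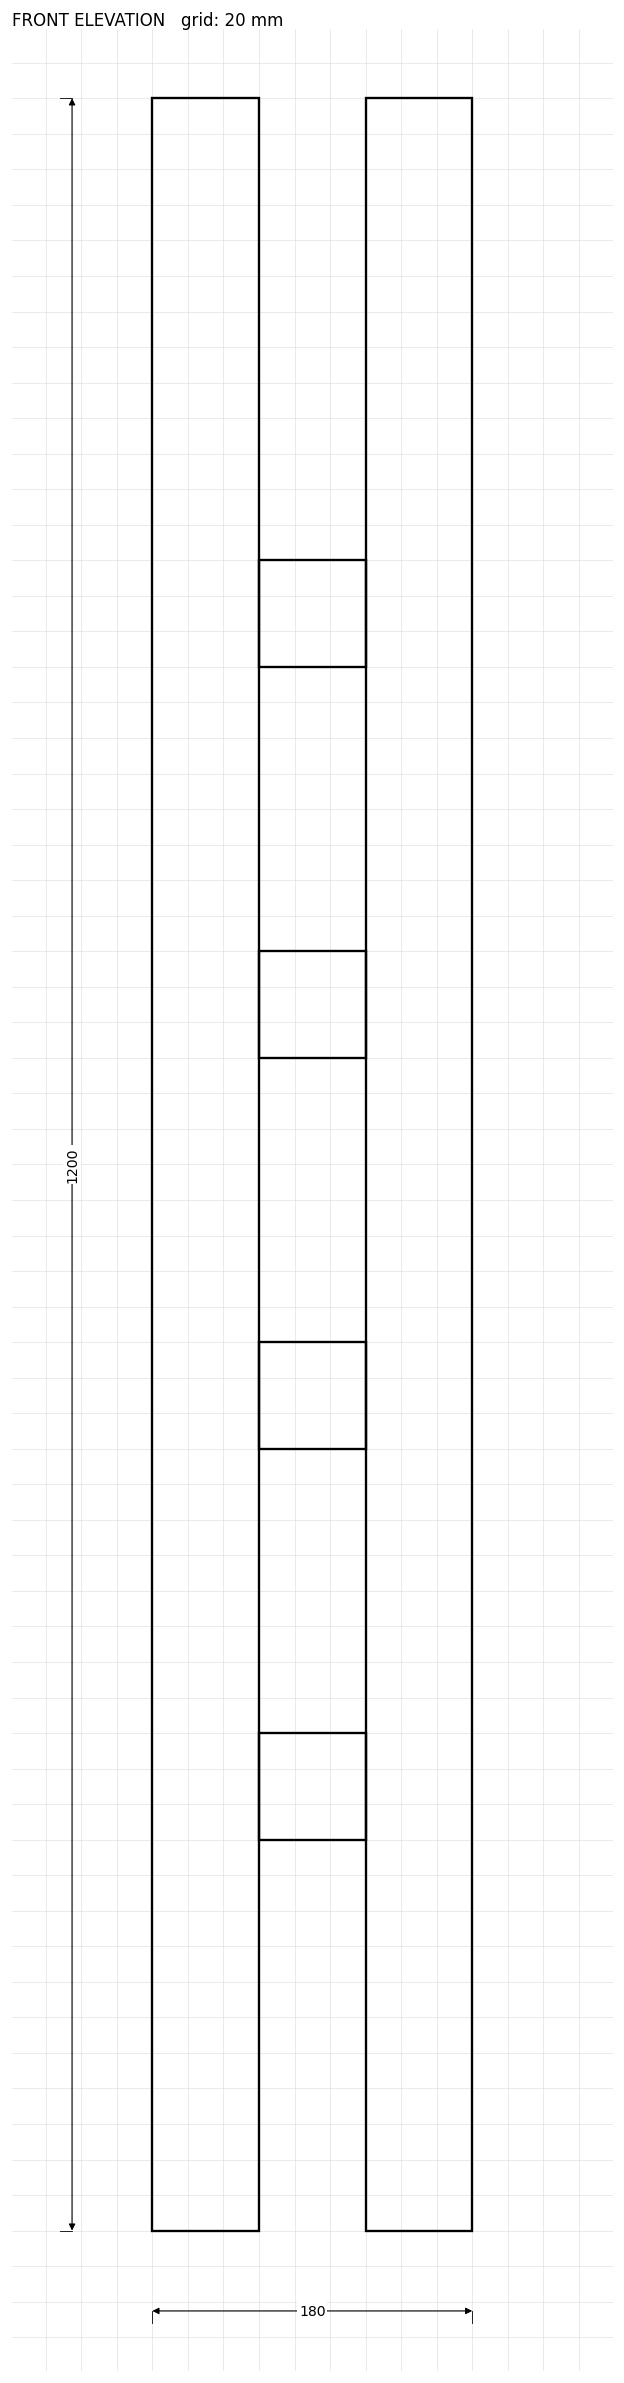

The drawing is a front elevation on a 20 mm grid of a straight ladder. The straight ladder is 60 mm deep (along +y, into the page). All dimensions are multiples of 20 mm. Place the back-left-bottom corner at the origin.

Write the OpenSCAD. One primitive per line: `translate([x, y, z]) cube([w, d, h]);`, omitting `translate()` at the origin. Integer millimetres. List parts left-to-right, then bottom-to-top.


cube([60, 60, 1200]);
translate([60, 0, 220]) cube([60, 60, 60]);
translate([60, 0, 440]) cube([60, 60, 60]);
translate([60, 0, 660]) cube([60, 60, 60]);
translate([60, 0, 880]) cube([60, 60, 60]);
translate([120, 0, 0]) cube([60, 60, 1200]);
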